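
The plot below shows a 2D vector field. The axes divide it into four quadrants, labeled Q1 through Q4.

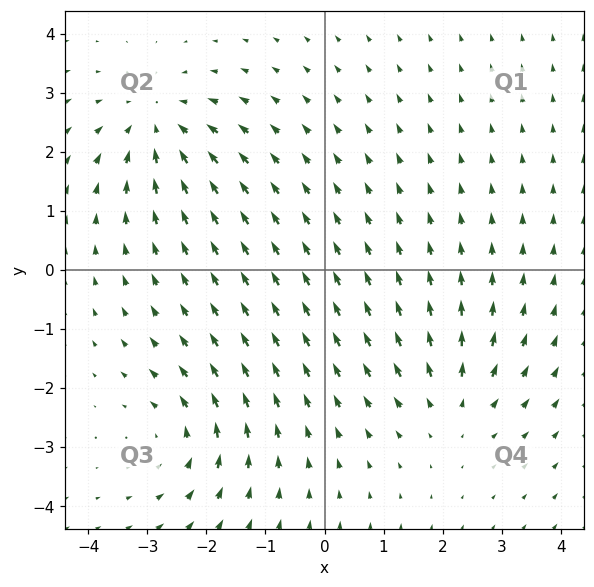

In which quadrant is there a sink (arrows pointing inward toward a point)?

The sink sits at approximately (-2.8, 2.5), which lies in quadrant Q2. The divergence there is about -4, negative as expected for a sink.

Q2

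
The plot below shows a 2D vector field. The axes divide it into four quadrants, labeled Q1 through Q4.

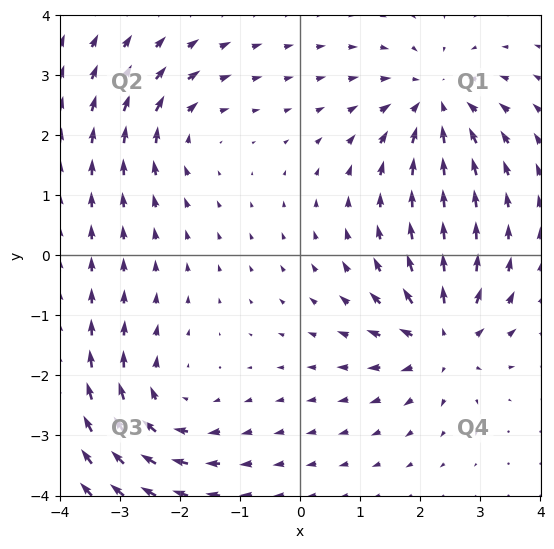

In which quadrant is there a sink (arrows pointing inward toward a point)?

Q1

The sink sits at approximately (2.2, 2.6), which lies in quadrant Q1. The divergence there is about -4, negative as expected for a sink.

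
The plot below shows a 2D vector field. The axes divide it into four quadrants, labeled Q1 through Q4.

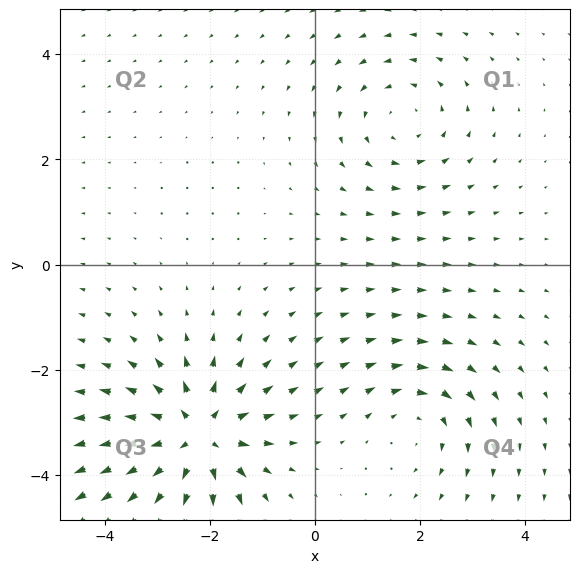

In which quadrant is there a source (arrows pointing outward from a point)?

The source sits at approximately (-2.3, -3.3), which lies in quadrant Q3. The divergence there is about +6, positive as expected for a source.

Q3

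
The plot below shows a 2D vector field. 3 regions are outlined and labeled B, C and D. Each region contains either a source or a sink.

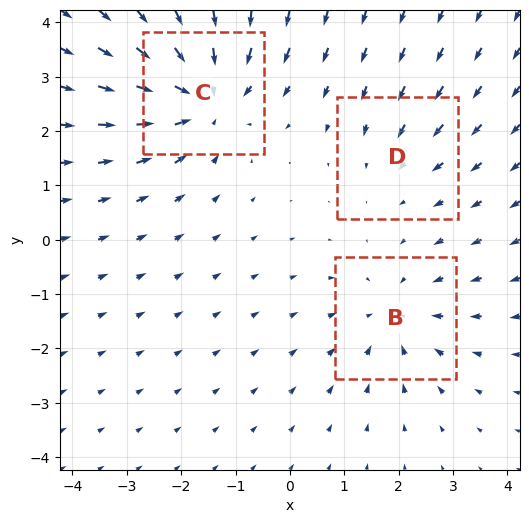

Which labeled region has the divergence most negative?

Divergence at each region's feature centre — B: about -3, C: about -5, D: about -2. Region C is most negative.

C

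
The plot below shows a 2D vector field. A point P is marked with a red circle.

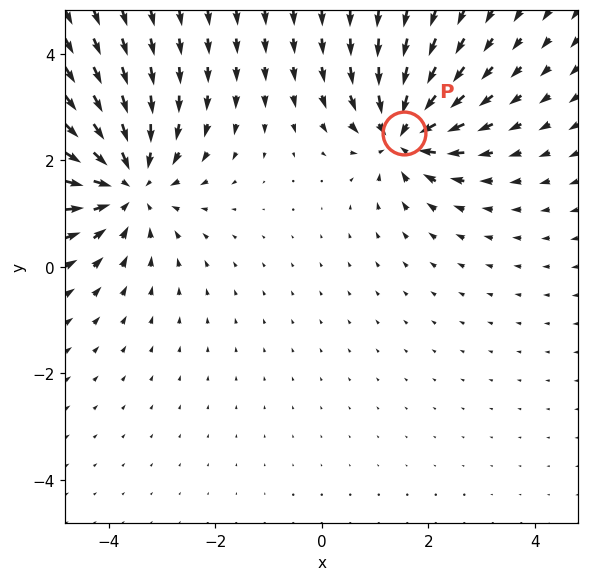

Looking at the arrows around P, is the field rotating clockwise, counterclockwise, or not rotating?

Near P at (1.5, 2.5) the arrows show no circulation. The curl there is ≈0.

not rotating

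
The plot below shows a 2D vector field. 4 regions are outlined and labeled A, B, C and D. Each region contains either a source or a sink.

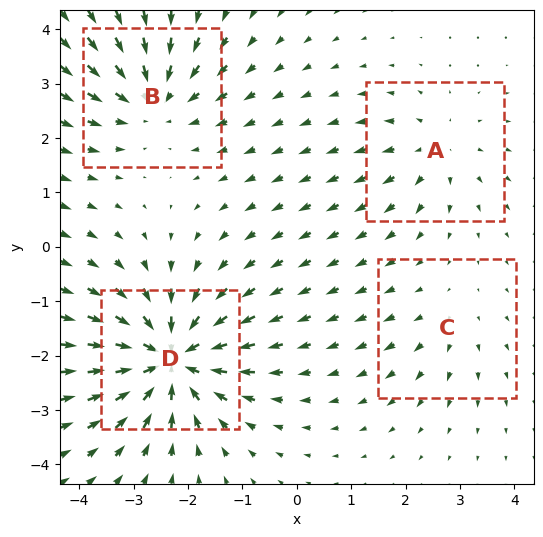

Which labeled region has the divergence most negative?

D

Divergence at each region's feature centre — A: about +3, B: about -5, C: about +2, D: about -8. Region D is most negative.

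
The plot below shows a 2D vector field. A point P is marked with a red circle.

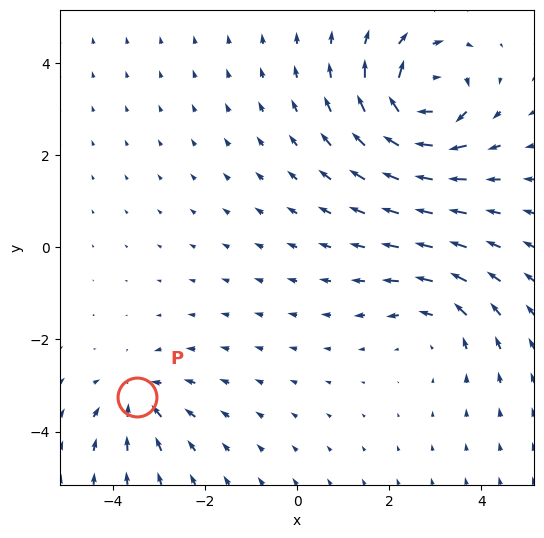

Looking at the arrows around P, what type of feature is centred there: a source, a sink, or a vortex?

sink

At P (-3.5, -3.2) the arrows converge inward. Divergence about -4, curl ≈0 — negative divergence with near-zero curl is a sink.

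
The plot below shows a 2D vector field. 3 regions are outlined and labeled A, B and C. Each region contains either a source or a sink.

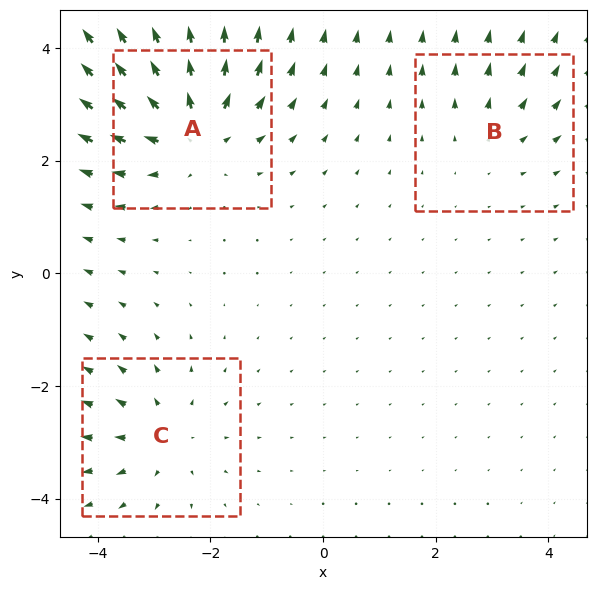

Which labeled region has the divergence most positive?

Divergence at each region's feature centre — A: about +5, B: about +2, C: about +3. Region A is most positive.

A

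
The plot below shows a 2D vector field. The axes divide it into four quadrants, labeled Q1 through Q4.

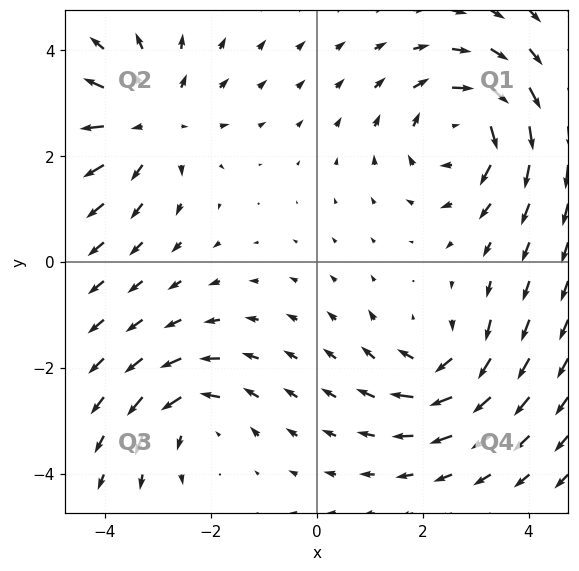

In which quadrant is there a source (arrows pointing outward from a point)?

The source sits at approximately (-3.2, 2.7), which lies in quadrant Q2. The divergence there is about +4, positive as expected for a source.

Q2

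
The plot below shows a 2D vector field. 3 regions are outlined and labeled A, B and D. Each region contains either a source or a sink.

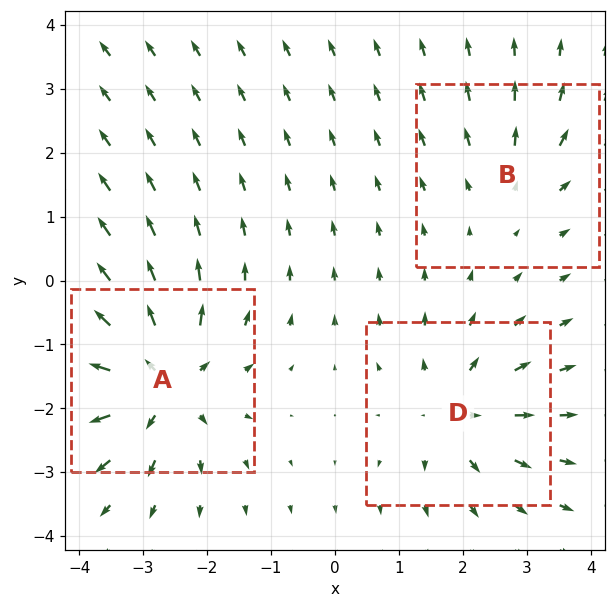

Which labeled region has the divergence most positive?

A

Divergence at each region's feature centre — A: about +5, B: about +2, D: about +4. Region A is most positive.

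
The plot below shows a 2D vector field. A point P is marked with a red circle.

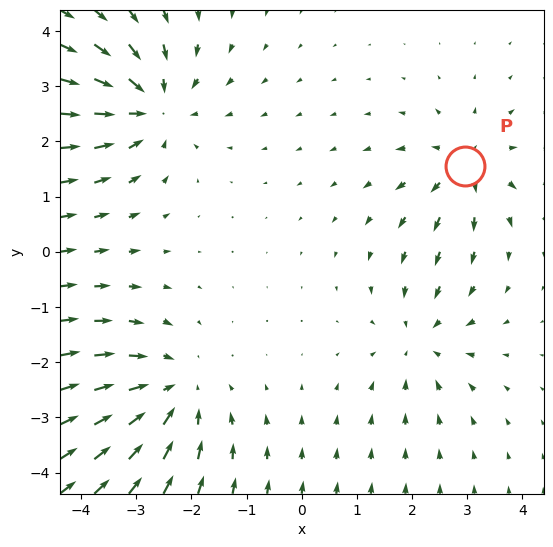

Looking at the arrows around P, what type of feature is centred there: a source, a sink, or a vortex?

At P (3.0, 1.6) the arrows spread outward. Divergence about +4, curl ≈0 — positive divergence with near-zero curl is a source.

source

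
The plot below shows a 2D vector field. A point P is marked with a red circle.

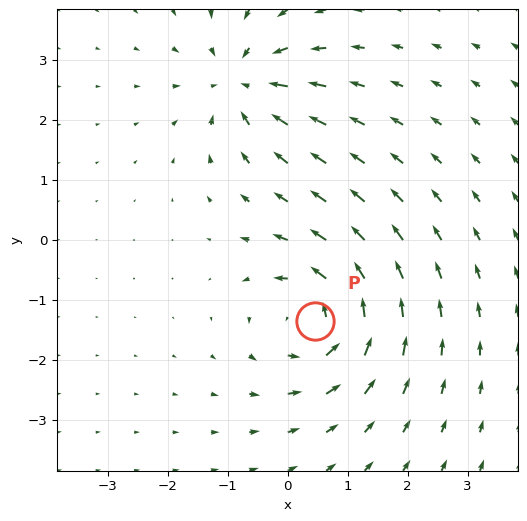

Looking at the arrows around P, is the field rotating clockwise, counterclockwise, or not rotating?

counterclockwise

Near P at (0.4, -1.3) the arrows circulate counterclockwise. The curl (z-component) there is about +6; positive curl means counterclockwise rotation.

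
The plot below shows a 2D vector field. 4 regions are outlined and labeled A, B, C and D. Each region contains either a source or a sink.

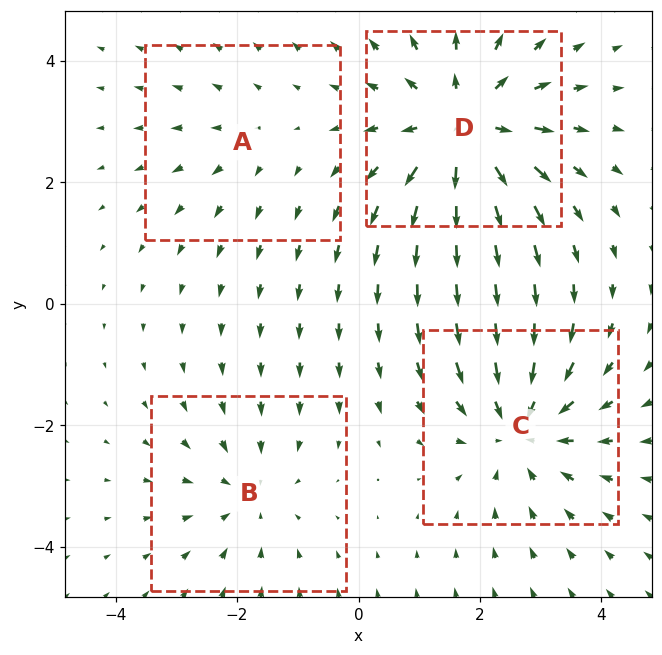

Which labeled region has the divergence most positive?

D

Divergence at each region's feature centre — A: about +2, B: about -3, C: about -4, D: about +6. Region D is most positive.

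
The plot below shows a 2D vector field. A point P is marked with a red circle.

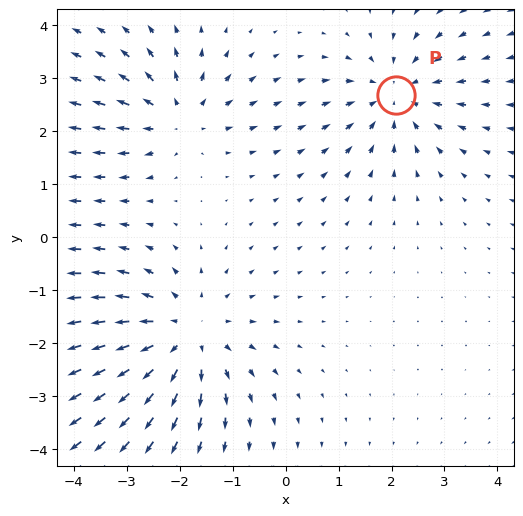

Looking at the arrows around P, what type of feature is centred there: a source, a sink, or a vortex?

sink

At P (2.1, 2.7) the arrows converge inward. Divergence about -3, curl ≈0 — negative divergence with near-zero curl is a sink.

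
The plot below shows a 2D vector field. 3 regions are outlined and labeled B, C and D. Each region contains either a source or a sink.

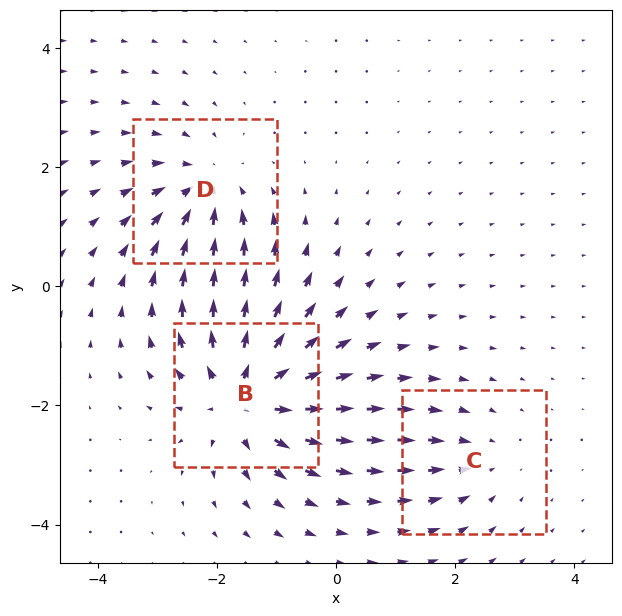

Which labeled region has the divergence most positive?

B

Divergence at each region's feature centre — B: about +5, C: about -2, D: about -3. Region B is most positive.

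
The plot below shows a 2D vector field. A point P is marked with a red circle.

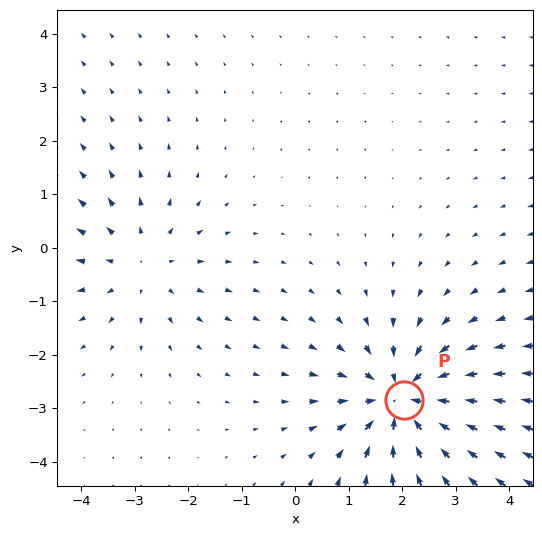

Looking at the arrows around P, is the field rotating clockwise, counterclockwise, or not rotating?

Near P at (2.0, -2.9) the arrows show no circulation. The curl there is ≈0.

not rotating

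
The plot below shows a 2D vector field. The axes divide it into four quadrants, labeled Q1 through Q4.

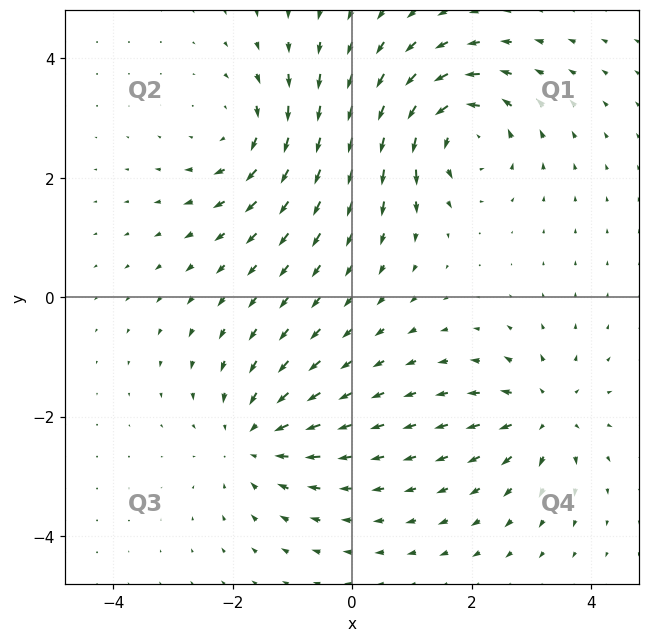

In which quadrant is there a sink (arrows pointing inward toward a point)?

The sink sits at approximately (-1.6, -2.4), which lies in quadrant Q3. The divergence there is about -4, negative as expected for a sink.

Q3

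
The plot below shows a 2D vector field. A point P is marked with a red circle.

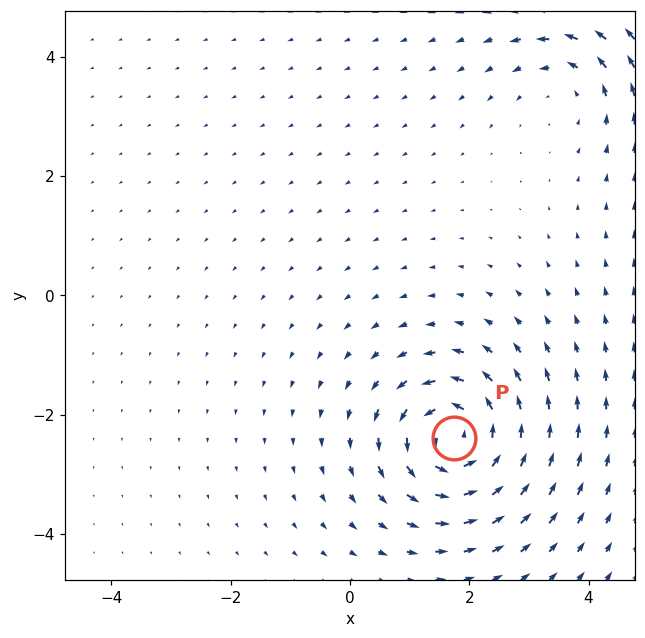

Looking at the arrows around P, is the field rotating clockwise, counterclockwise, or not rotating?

Near P at (1.8, -2.4) the arrows circulate counterclockwise. The curl (z-component) there is about +7; positive curl means counterclockwise rotation.

counterclockwise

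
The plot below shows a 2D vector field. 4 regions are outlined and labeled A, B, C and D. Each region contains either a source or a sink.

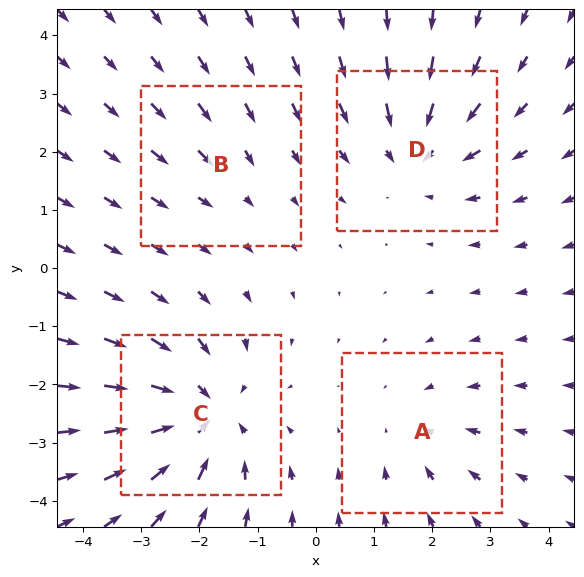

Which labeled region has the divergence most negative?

Divergence at each region's feature centre — A: about -3, B: about -2, C: about -6, D: about -5. Region C is most negative.

C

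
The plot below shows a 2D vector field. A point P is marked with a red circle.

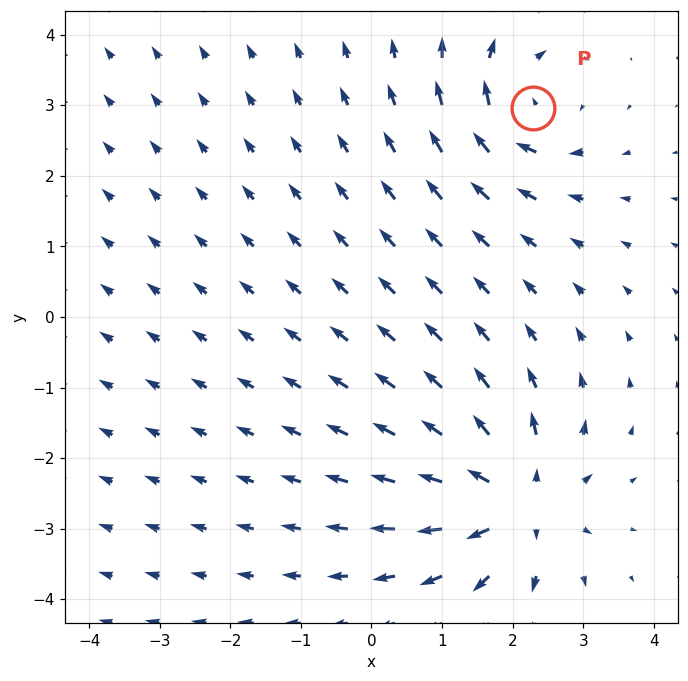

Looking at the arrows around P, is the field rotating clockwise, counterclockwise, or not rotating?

Near P at (2.3, 3.0) the arrows circulate clockwise. The curl (z-component) there is about -4; negative curl means clockwise rotation.

clockwise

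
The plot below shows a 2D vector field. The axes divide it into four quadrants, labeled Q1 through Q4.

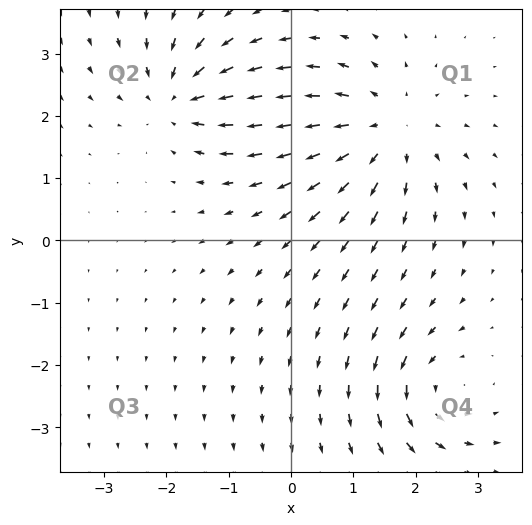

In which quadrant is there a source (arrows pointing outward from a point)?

The source sits at approximately (1.5, 1.8), which lies in quadrant Q1. The divergence there is about +5, positive as expected for a source.

Q1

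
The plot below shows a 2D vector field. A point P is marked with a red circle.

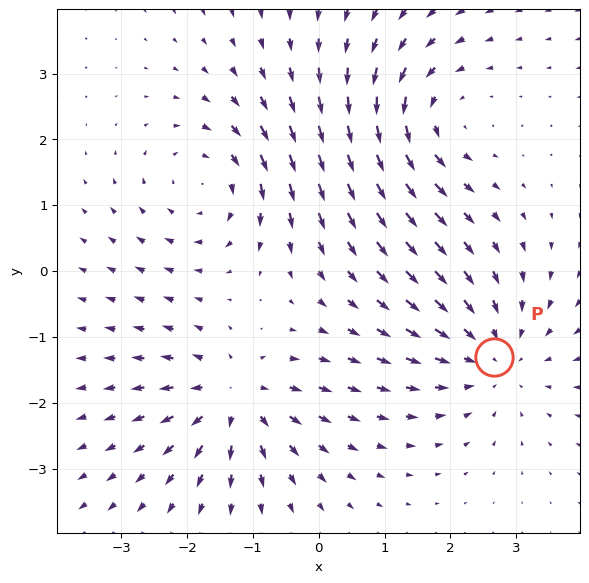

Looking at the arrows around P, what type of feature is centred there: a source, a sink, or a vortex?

sink

At P (2.7, -1.3) the arrows converge inward. Divergence about -4, curl ≈0 — negative divergence with near-zero curl is a sink.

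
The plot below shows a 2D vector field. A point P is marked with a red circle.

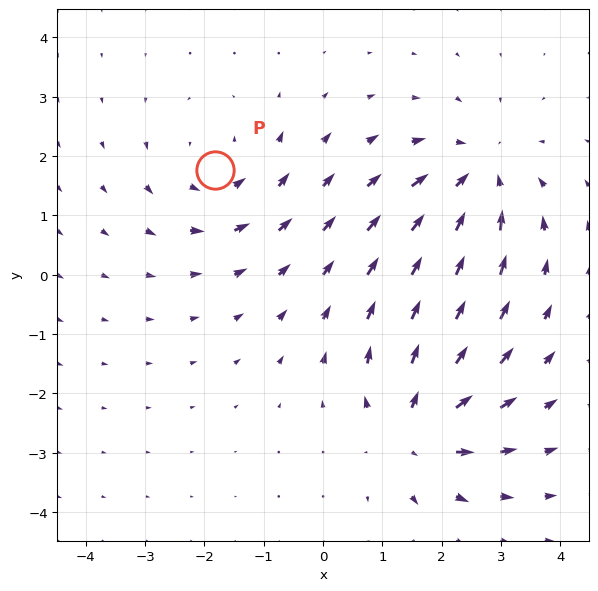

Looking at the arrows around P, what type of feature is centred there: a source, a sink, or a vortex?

vortex

At P (-1.8, 1.8) the arrows circulate counterclockwise. Divergence ≈0, curl about +3 — near-zero divergence with nonzero curl is a vortex.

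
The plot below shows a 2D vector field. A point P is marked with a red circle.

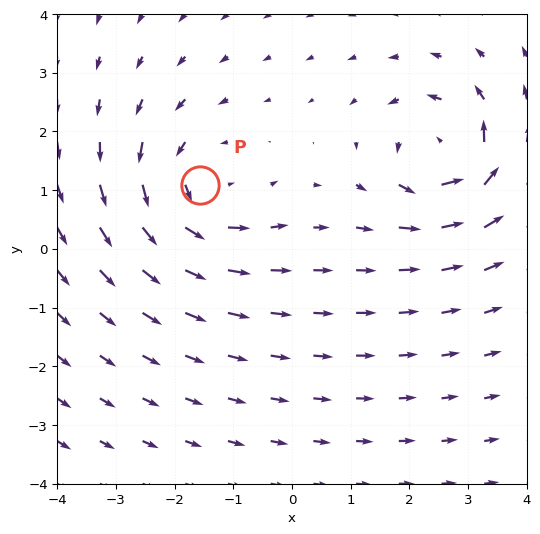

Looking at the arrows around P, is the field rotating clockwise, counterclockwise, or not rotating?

Near P at (-1.6, 1.1) the arrows circulate counterclockwise. The curl (z-component) there is about +5; positive curl means counterclockwise rotation.

counterclockwise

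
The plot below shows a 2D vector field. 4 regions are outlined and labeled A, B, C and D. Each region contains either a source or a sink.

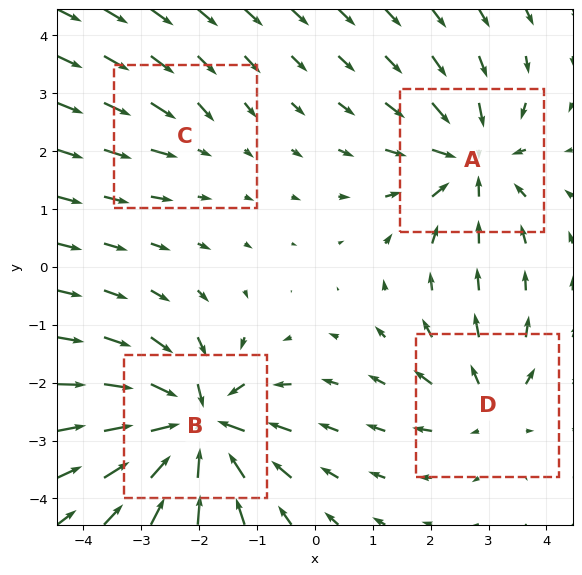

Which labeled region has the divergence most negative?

Divergence at each region's feature centre — A: about -6, B: about -8, C: about -2, D: about +4. Region B is most negative.

B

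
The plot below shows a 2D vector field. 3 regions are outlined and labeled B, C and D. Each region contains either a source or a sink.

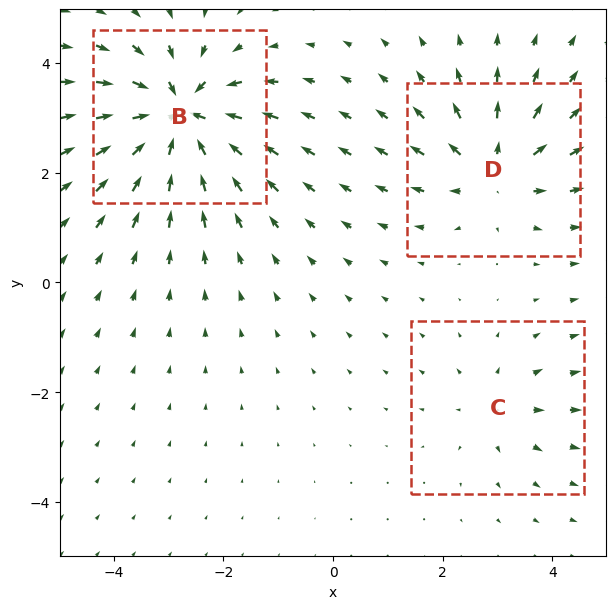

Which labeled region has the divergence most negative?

B

Divergence at each region's feature centre — B: about -6, C: about +2, D: about +4. Region B is most negative.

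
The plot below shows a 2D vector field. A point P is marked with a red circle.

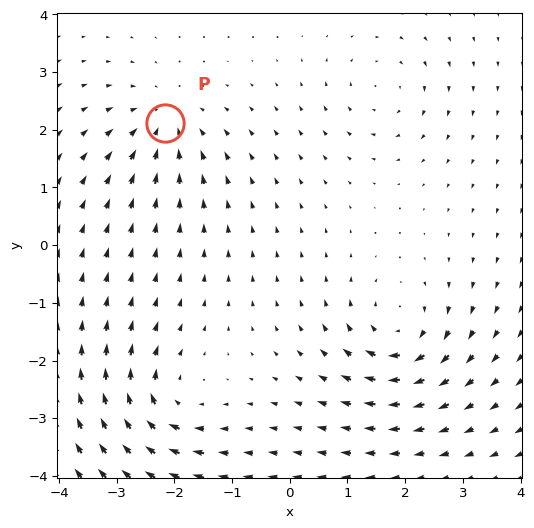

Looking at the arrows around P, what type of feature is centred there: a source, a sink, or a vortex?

sink

At P (-2.2, 2.1) the arrows converge inward. Divergence about -4, curl ≈0 — negative divergence with near-zero curl is a sink.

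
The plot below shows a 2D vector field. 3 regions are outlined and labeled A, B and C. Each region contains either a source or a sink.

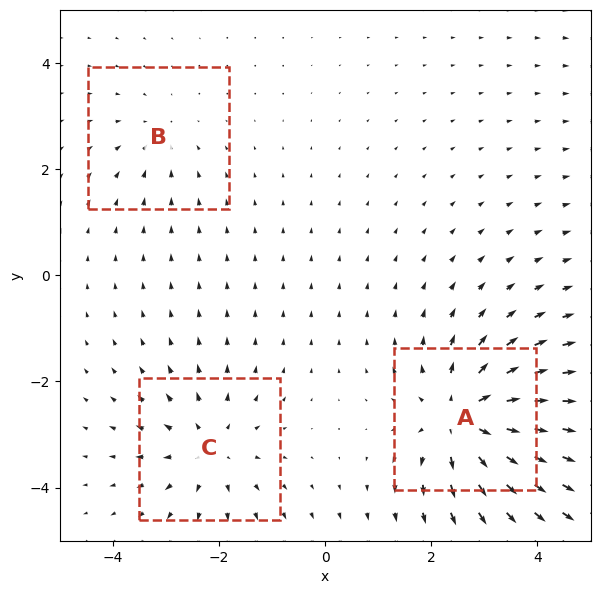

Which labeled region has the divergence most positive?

A

Divergence at each region's feature centre — A: about +5, B: about -2, C: about +3. Region A is most positive.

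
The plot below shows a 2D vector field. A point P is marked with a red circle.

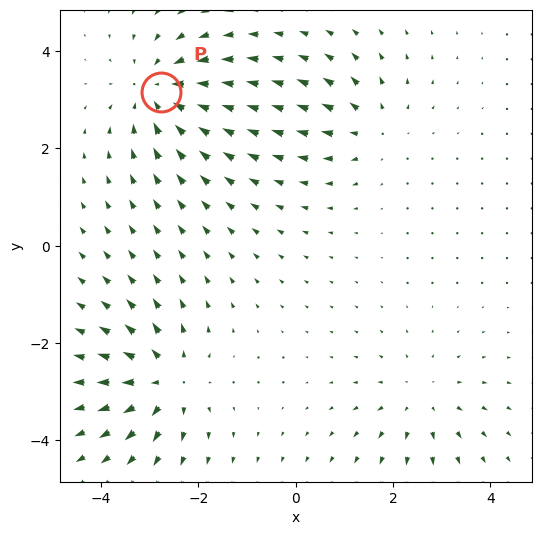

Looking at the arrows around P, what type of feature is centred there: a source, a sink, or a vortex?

At P (-2.8, 3.2) the arrows converge inward. Divergence about -4, curl ≈0 — negative divergence with near-zero curl is a sink.

sink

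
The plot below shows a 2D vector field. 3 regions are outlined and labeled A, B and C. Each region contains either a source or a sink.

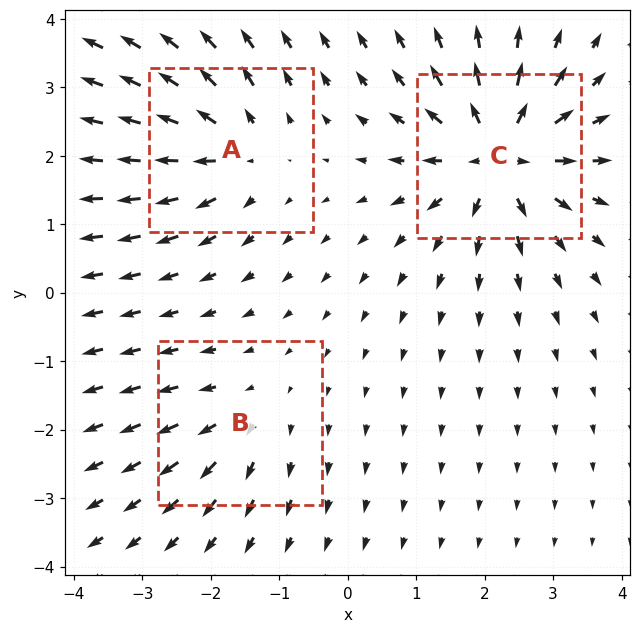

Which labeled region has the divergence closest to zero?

Divergence at each region's feature centre — A: about +4, B: about +3, C: about +6. Region B is closest to zero.

B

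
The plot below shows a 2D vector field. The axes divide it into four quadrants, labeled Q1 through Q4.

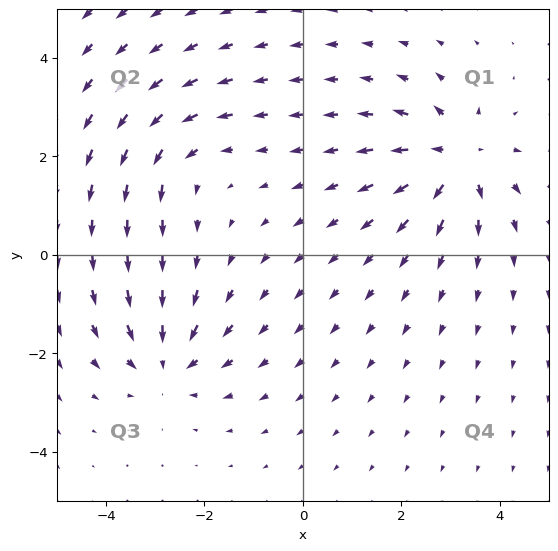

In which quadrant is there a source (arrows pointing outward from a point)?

Q1

The source sits at approximately (3.1, 2.0), which lies in quadrant Q1. The divergence there is about +6, positive as expected for a source.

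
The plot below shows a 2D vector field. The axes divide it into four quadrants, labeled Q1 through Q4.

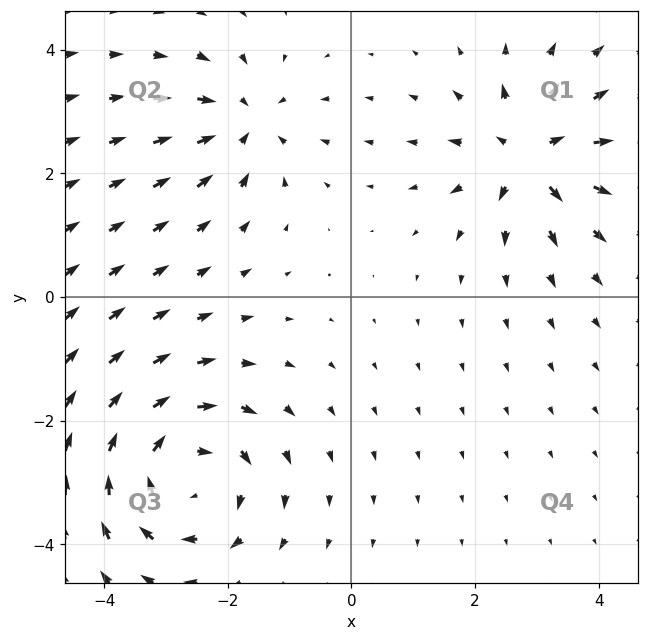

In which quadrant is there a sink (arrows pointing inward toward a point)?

The sink sits at approximately (-1.7, 2.8), which lies in quadrant Q2. The divergence there is about -4, negative as expected for a sink.

Q2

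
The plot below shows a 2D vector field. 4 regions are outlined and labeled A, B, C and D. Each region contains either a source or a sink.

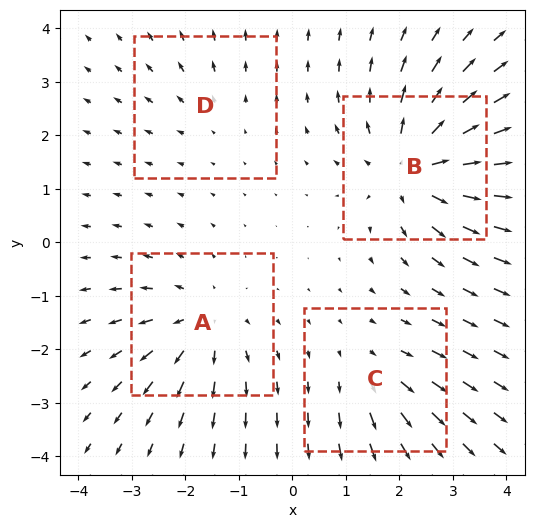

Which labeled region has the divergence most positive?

Divergence at each region's feature centre — A: about +5, B: about +7, C: about +3, D: about +2. Region B is most positive.

B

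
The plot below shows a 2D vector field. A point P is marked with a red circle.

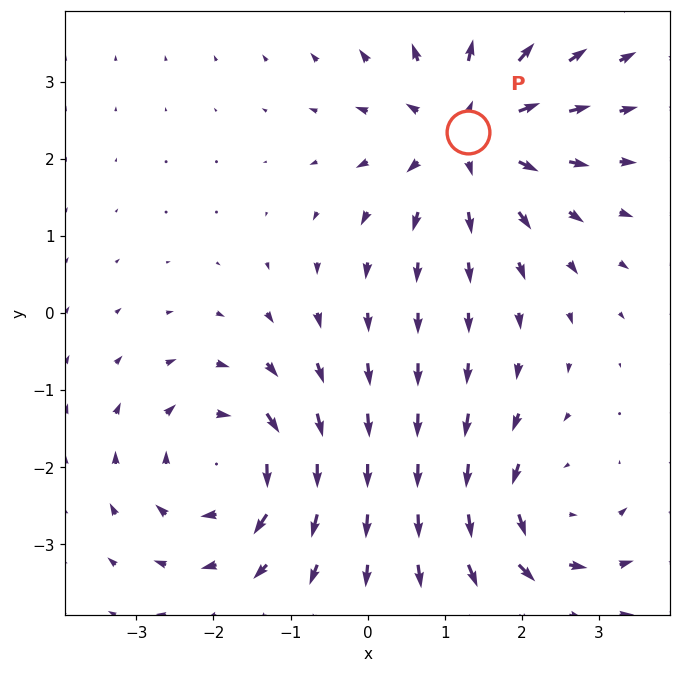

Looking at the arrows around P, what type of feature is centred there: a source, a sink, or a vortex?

source

At P (1.3, 2.3) the arrows spread outward. Divergence about +5, curl ≈0 — positive divergence with near-zero curl is a source.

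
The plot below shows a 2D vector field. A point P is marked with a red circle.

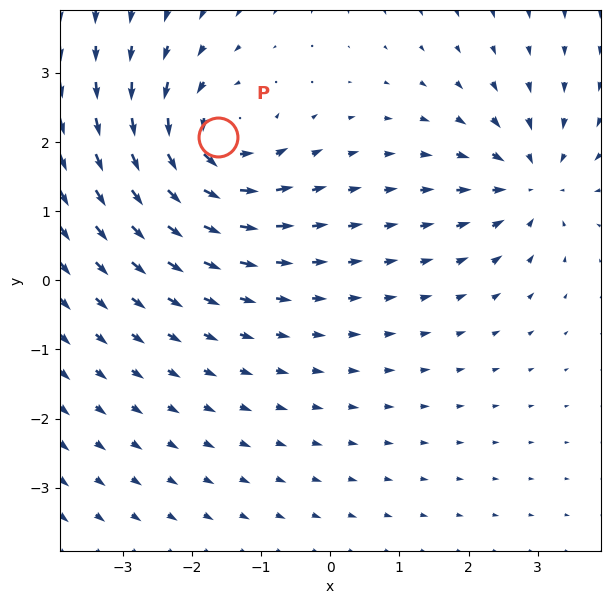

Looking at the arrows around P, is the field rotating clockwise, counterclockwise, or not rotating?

counterclockwise

Near P at (-1.6, 2.1) the arrows circulate counterclockwise. The curl (z-component) there is about +5; positive curl means counterclockwise rotation.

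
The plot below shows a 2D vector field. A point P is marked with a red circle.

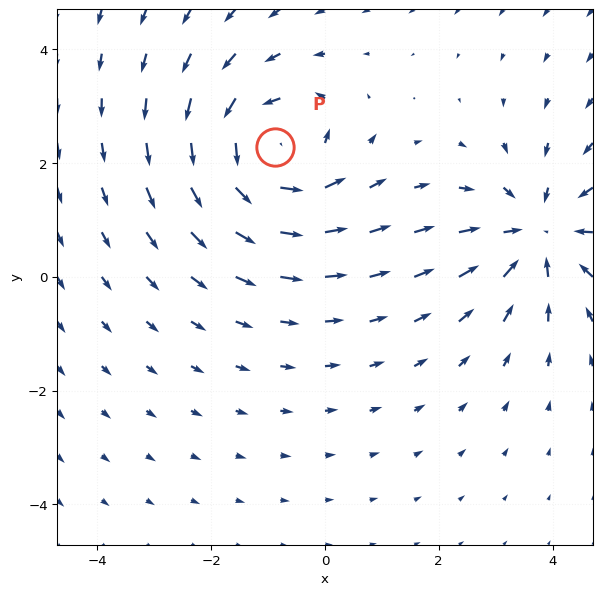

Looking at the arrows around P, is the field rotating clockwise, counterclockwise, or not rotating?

Near P at (-0.9, 2.3) the arrows circulate counterclockwise. The curl (z-component) there is about +4; positive curl means counterclockwise rotation.

counterclockwise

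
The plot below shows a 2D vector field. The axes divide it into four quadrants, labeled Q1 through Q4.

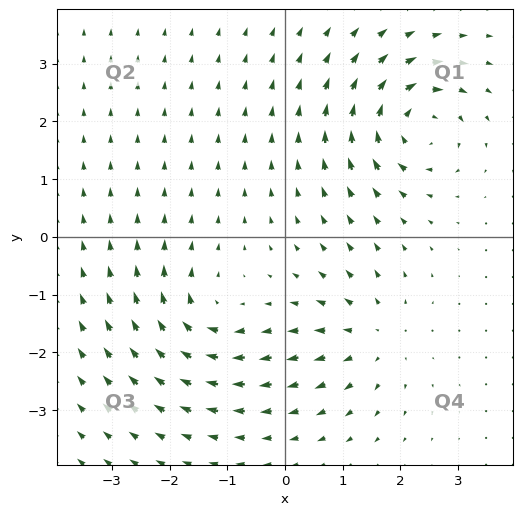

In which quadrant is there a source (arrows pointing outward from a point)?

The source sits at approximately (1.5, -1.7), which lies in quadrant Q4. The divergence there is about +4, positive as expected for a source.

Q4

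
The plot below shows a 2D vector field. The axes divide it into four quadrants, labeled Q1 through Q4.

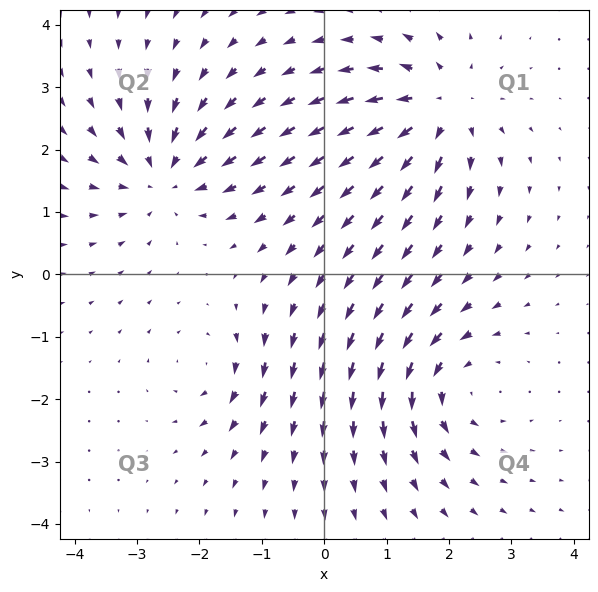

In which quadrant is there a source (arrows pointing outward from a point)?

The source sits at approximately (1.8, 2.7), which lies in quadrant Q1. The divergence there is about +5, positive as expected for a source.

Q1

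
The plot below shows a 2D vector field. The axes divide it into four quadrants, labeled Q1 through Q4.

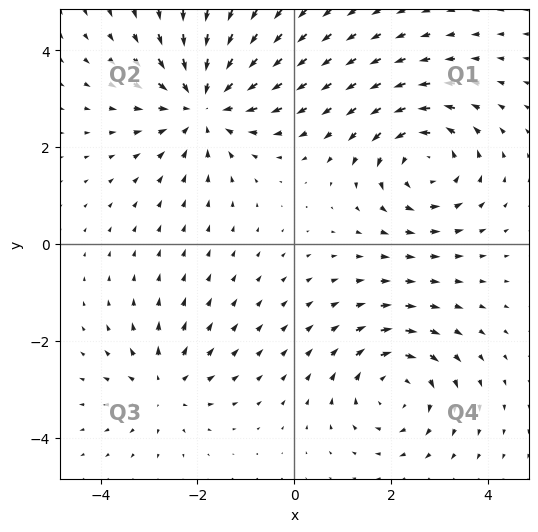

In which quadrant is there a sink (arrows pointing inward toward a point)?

Q2

The sink sits at approximately (-1.9, 2.9), which lies in quadrant Q2. The divergence there is about -4, negative as expected for a sink.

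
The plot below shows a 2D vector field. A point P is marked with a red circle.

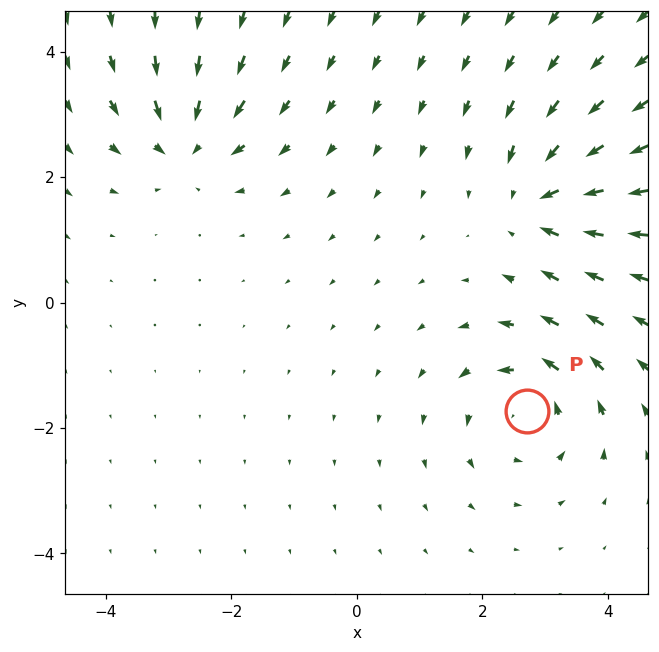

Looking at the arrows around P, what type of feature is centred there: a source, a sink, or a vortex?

At P (2.7, -1.7) the arrows circulate counterclockwise. Divergence ≈0, curl about +5 — near-zero divergence with nonzero curl is a vortex.

vortex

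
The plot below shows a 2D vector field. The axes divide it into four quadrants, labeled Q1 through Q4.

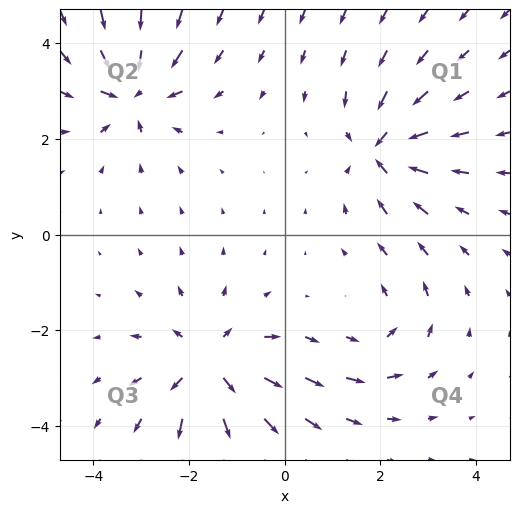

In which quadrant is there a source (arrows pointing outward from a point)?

Q3

The source sits at approximately (-1.6, -2.7), which lies in quadrant Q3. The divergence there is about +5, positive as expected for a source.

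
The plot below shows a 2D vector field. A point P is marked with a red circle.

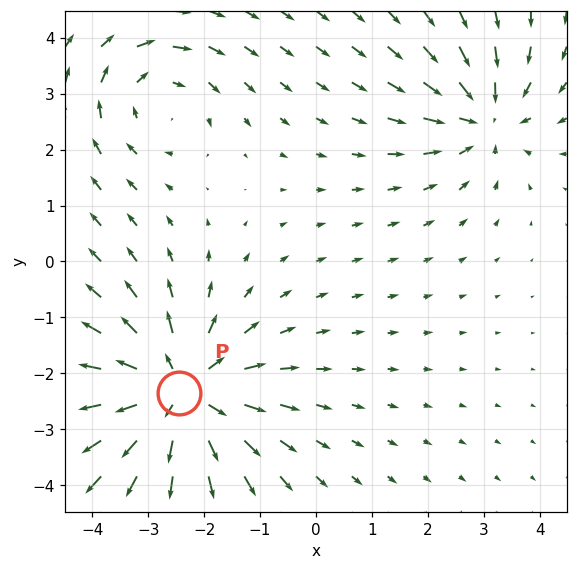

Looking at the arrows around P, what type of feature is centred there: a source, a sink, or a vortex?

At P (-2.4, -2.3) the arrows spread outward. Divergence about +4, curl ≈0 — positive divergence with near-zero curl is a source.

source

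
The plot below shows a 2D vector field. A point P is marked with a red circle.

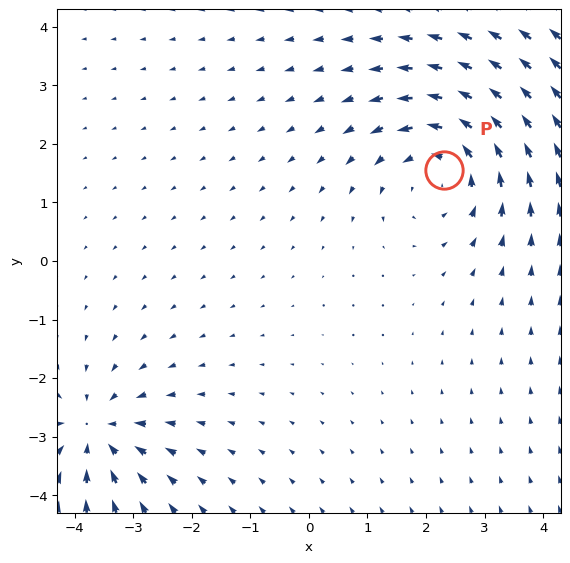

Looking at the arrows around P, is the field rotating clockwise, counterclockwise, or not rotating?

Near P at (2.3, 1.6) the arrows circulate counterclockwise. The curl (z-component) there is about +4; positive curl means counterclockwise rotation.

counterclockwise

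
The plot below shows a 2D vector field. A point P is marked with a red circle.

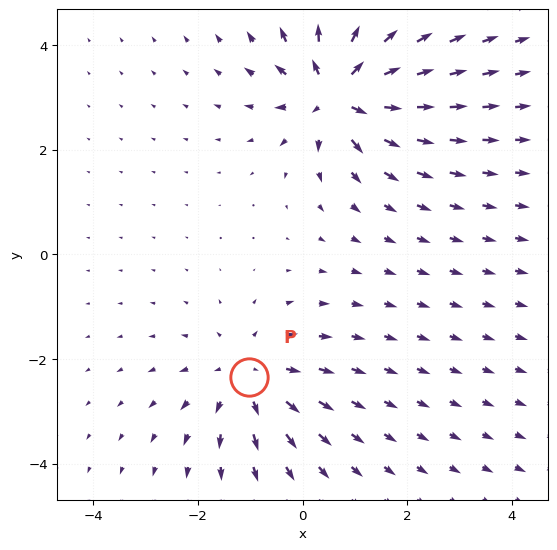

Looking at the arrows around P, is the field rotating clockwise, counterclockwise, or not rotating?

Near P at (-1.0, -2.3) the arrows show no circulation. The curl there is ≈0.

not rotating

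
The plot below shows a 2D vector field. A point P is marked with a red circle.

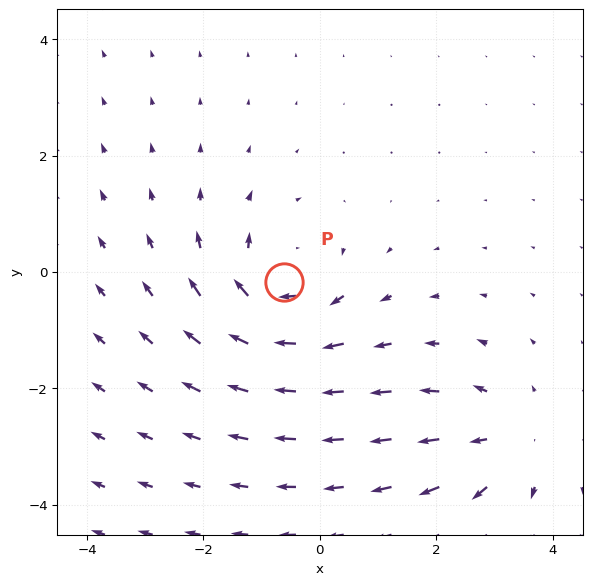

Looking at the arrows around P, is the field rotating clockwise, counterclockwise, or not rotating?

clockwise

Near P at (-0.6, -0.2) the arrows circulate clockwise. The curl (z-component) there is about -4; negative curl means clockwise rotation.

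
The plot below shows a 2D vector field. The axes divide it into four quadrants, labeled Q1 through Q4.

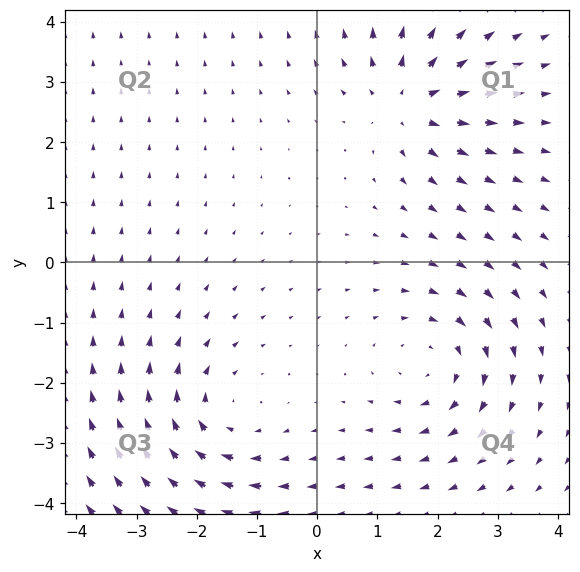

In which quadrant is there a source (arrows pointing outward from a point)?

Q1

The source sits at approximately (1.5, 2.7), which lies in quadrant Q1. The divergence there is about +4, positive as expected for a source.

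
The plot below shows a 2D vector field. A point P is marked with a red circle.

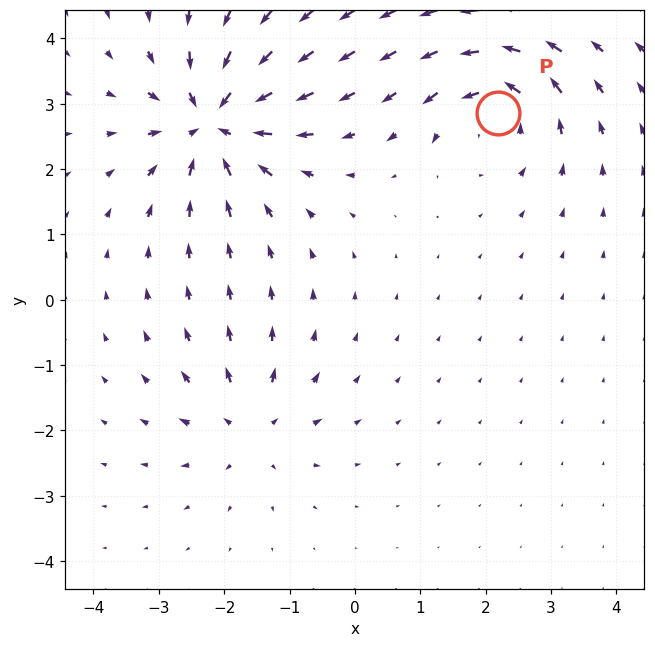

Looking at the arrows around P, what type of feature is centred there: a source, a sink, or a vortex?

At P (2.2, 2.9) the arrows circulate counterclockwise. Divergence ≈0, curl about +5 — near-zero divergence with nonzero curl is a vortex.

vortex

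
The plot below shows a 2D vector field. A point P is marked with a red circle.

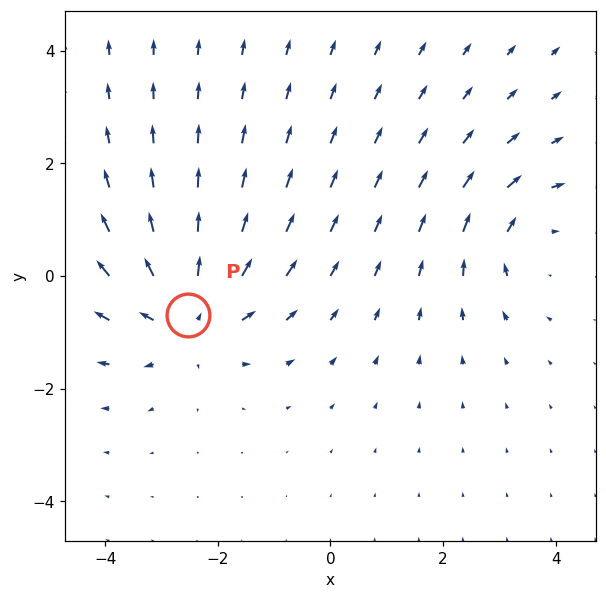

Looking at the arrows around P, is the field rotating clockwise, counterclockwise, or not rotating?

Near P at (-2.5, -0.7) the arrows show no circulation. The curl there is ≈0.

not rotating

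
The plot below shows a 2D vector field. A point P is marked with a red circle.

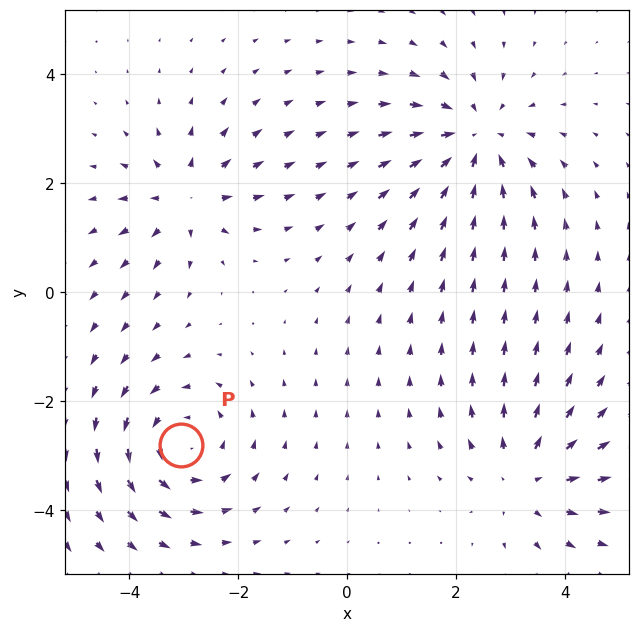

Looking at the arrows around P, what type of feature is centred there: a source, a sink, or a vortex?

vortex

At P (-3.0, -2.8) the arrows circulate counterclockwise. Divergence ≈0, curl about +3 — near-zero divergence with nonzero curl is a vortex.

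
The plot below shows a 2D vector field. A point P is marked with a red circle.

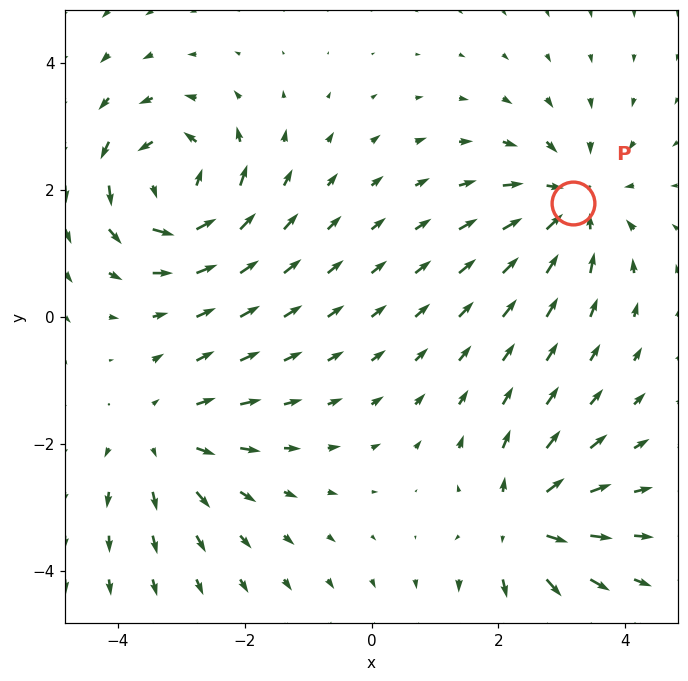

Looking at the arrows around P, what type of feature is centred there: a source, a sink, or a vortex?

sink

At P (3.2, 1.8) the arrows converge inward. Divergence about -4, curl ≈0 — negative divergence with near-zero curl is a sink.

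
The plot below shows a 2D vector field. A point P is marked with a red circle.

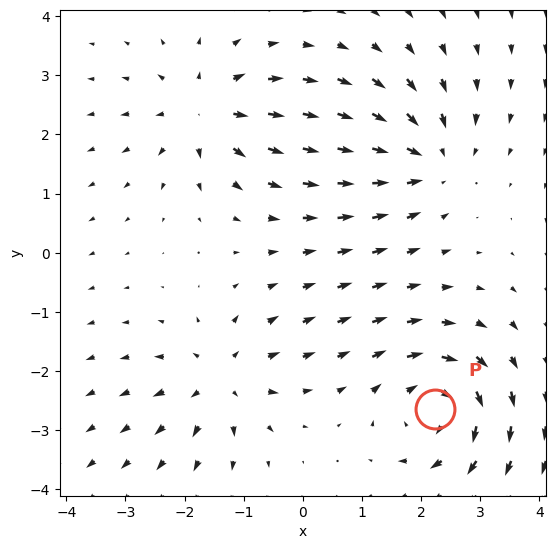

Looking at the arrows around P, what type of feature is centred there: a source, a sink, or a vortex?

vortex

At P (2.2, -2.6) the arrows circulate clockwise. Divergence ≈0, curl about -5 — near-zero divergence with nonzero curl is a vortex.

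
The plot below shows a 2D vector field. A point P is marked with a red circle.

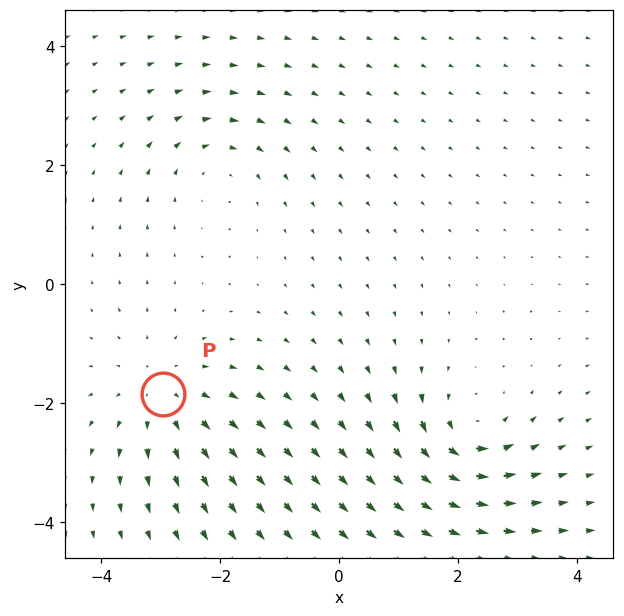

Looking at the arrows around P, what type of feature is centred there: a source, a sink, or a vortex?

At P (-3.0, -1.9) the arrows spread outward. Divergence about +3, curl ≈0 — positive divergence with near-zero curl is a source.

source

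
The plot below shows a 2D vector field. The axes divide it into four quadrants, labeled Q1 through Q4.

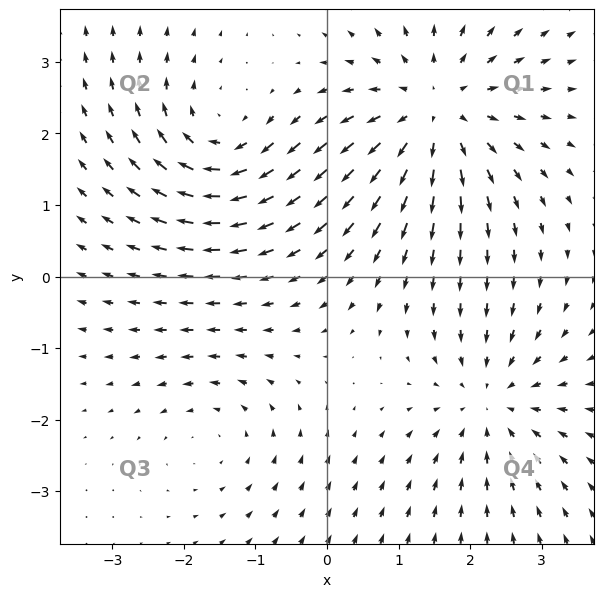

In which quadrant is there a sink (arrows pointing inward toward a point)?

The sink sits at approximately (2.3, -1.8), which lies in quadrant Q4. The divergence there is about -3, negative as expected for a sink.

Q4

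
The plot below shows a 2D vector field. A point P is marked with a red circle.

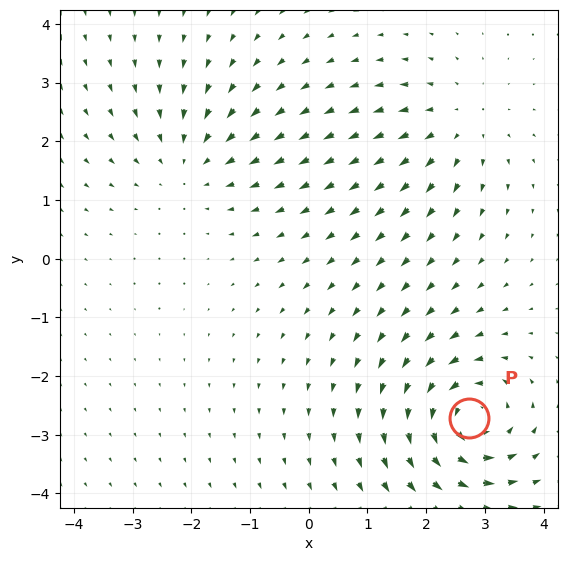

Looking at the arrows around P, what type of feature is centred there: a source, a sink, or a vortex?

At P (2.7, -2.7) the arrows circulate counterclockwise. Divergence ≈0, curl about +6 — near-zero divergence with nonzero curl is a vortex.

vortex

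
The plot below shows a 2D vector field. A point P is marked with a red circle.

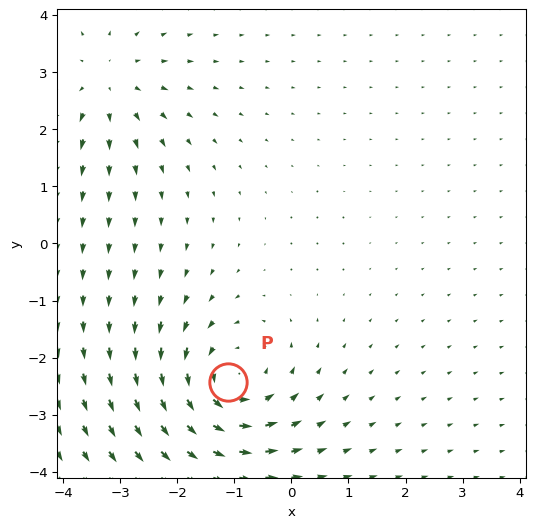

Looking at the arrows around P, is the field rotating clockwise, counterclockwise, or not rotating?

Near P at (-1.1, -2.4) the arrows circulate counterclockwise. The curl (z-component) there is about +4; positive curl means counterclockwise rotation.

counterclockwise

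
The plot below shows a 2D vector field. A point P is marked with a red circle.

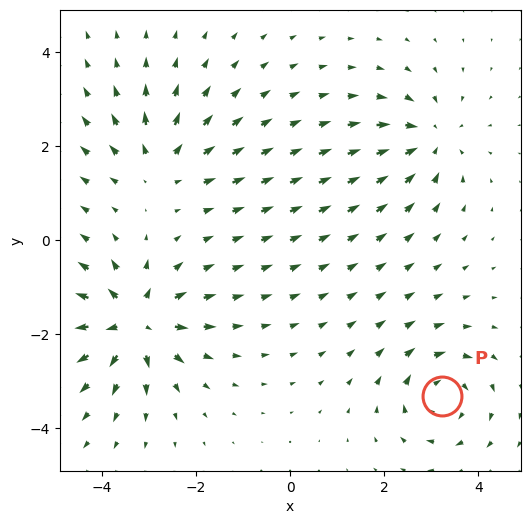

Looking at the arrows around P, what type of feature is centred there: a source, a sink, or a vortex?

At P (3.2, -3.3) the arrows circulate clockwise. Divergence ≈0, curl about -4 — near-zero divergence with nonzero curl is a vortex.

vortex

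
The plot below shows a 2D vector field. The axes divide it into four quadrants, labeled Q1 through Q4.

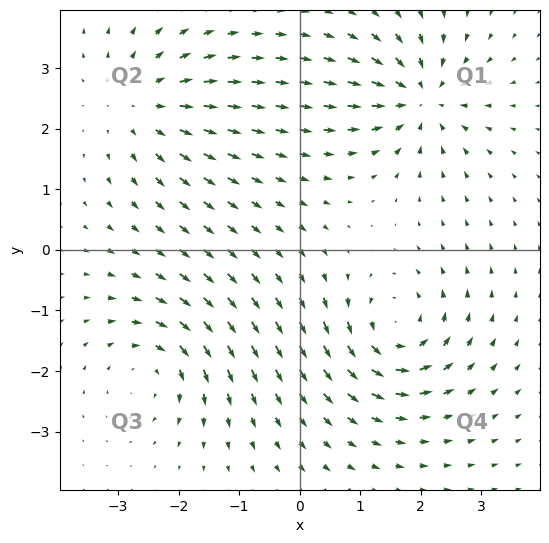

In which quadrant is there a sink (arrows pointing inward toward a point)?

The sink sits at approximately (2.0, 2.5), which lies in quadrant Q1. The divergence there is about -6, negative as expected for a sink.

Q1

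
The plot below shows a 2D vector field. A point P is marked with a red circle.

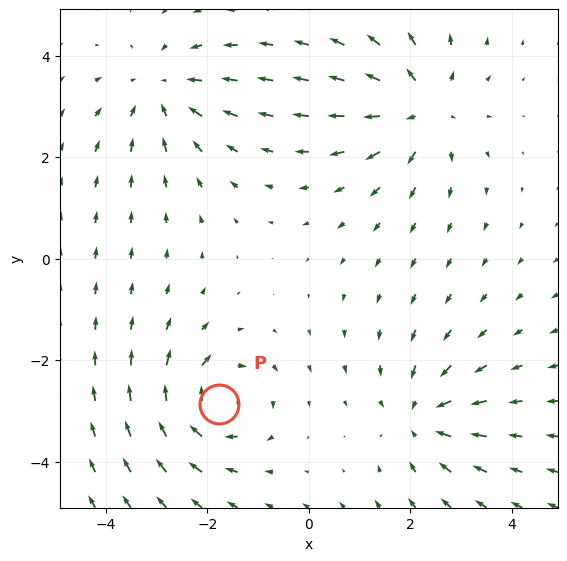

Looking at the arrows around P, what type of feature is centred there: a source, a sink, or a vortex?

vortex

At P (-1.8, -2.9) the arrows circulate clockwise. Divergence ≈0, curl about -4 — near-zero divergence with nonzero curl is a vortex.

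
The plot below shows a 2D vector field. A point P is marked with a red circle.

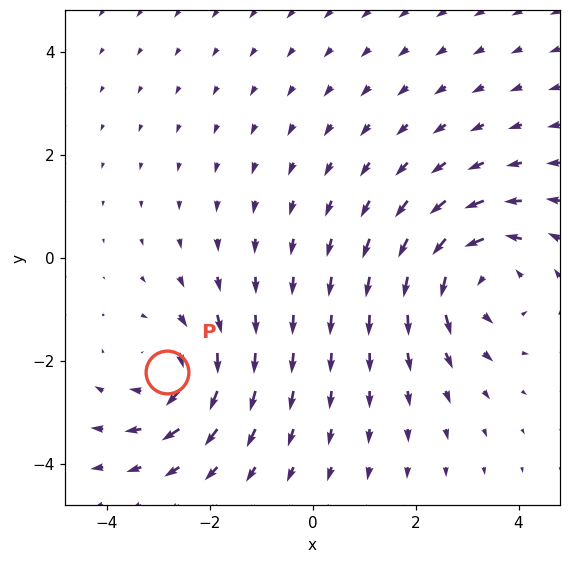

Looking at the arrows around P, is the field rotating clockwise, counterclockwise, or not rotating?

clockwise

Near P at (-2.8, -2.2) the arrows circulate clockwise. The curl (z-component) there is about -3; negative curl means clockwise rotation.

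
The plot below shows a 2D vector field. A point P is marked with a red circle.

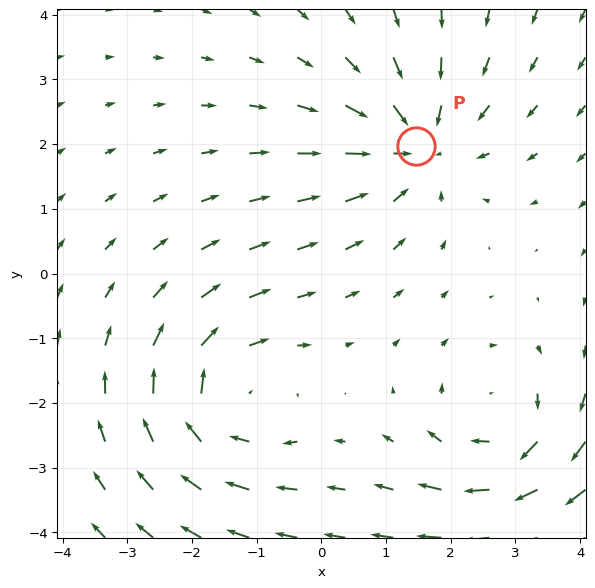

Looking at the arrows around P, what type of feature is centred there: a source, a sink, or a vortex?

At P (1.5, 2.0) the arrows converge inward. Divergence about -5, curl ≈0 — negative divergence with near-zero curl is a sink.

sink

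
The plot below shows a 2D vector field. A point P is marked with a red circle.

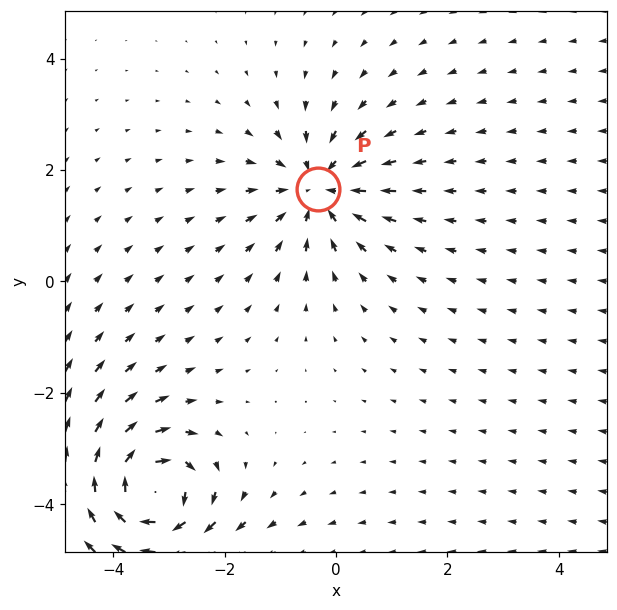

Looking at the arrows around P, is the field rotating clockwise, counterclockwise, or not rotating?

Near P at (-0.3, 1.7) the arrows show no circulation. The curl there is ≈0.

not rotating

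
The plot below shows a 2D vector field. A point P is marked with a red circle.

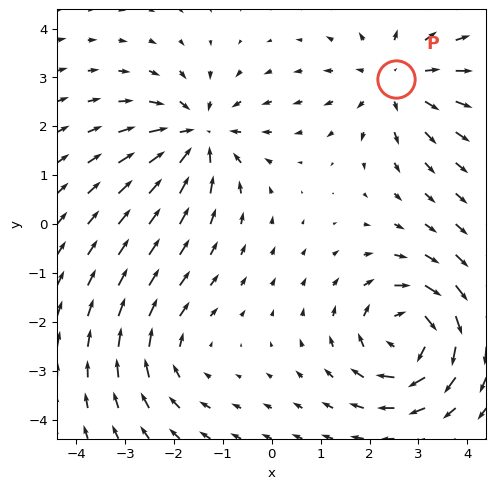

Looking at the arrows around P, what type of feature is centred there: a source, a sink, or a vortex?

source

At P (2.5, 3.0) the arrows spread outward. Divergence about +4, curl ≈0 — positive divergence with near-zero curl is a source.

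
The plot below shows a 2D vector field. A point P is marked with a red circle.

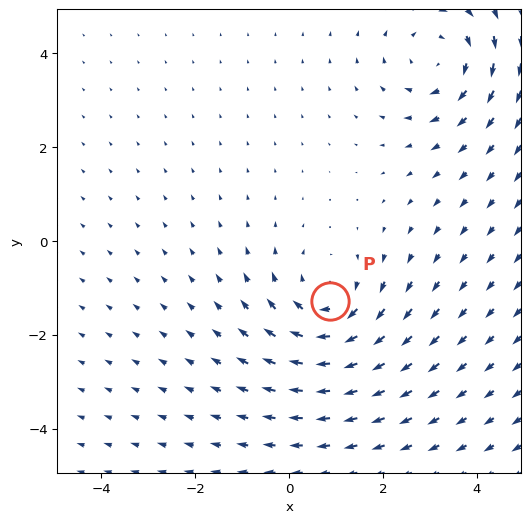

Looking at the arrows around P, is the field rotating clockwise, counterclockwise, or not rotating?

clockwise

Near P at (0.9, -1.3) the arrows circulate clockwise. The curl (z-component) there is about -3; negative curl means clockwise rotation.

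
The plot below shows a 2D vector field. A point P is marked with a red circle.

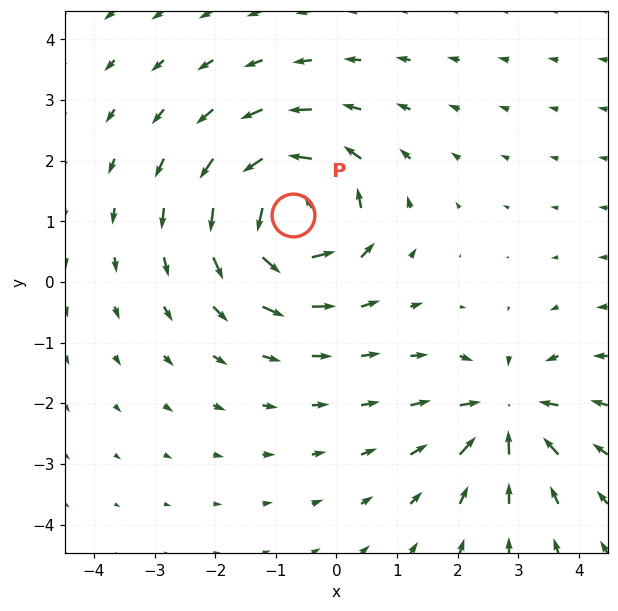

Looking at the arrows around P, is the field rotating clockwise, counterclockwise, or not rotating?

counterclockwise

Near P at (-0.7, 1.1) the arrows circulate counterclockwise. The curl (z-component) there is about +6; positive curl means counterclockwise rotation.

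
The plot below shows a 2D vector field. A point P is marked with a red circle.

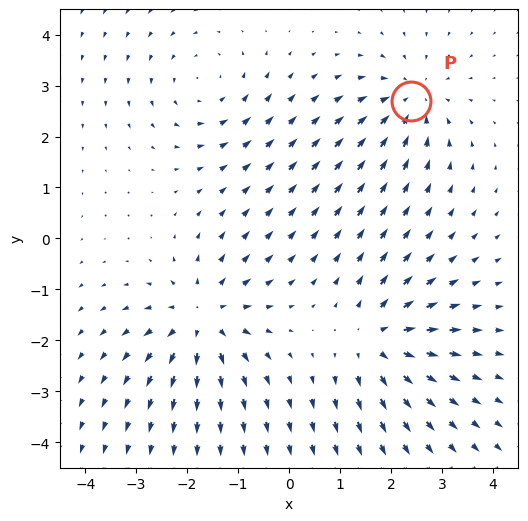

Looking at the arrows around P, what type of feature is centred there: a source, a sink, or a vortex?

At P (2.4, 2.7) the arrows converge inward. Divergence about -4, curl ≈0 — negative divergence with near-zero curl is a sink.

sink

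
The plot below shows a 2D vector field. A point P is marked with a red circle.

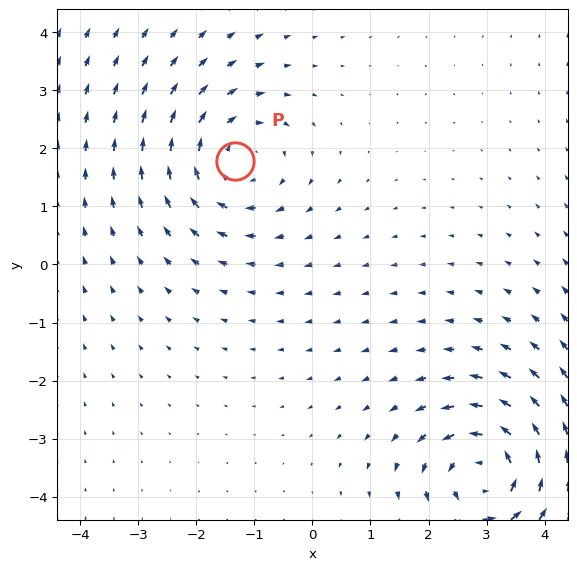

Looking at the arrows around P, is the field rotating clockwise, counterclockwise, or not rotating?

clockwise

Near P at (-1.3, 1.8) the arrows circulate clockwise. The curl (z-component) there is about -3; negative curl means clockwise rotation.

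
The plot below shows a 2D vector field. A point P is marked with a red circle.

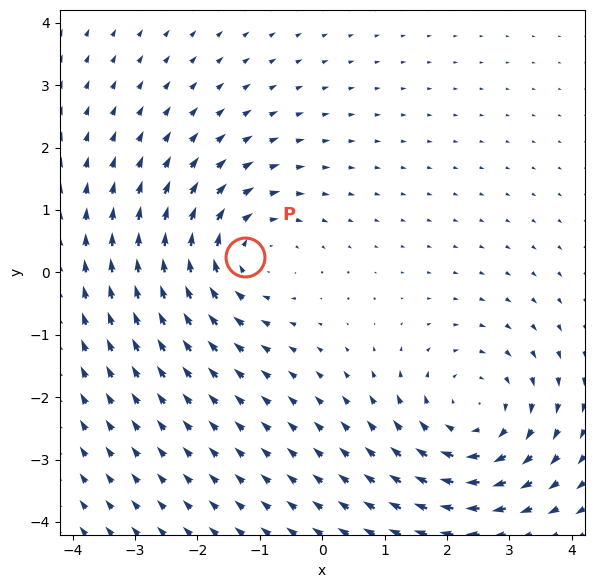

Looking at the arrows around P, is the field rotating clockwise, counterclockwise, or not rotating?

Near P at (-1.2, 0.3) the arrows circulate clockwise. The curl (z-component) there is about -3; negative curl means clockwise rotation.

clockwise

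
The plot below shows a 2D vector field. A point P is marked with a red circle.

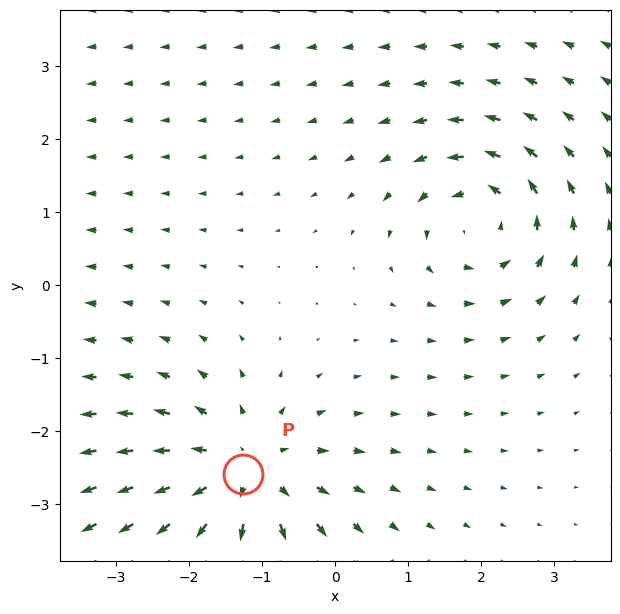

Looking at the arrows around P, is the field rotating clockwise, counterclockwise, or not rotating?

not rotating

Near P at (-1.3, -2.6) the arrows show no circulation. The curl there is ≈0.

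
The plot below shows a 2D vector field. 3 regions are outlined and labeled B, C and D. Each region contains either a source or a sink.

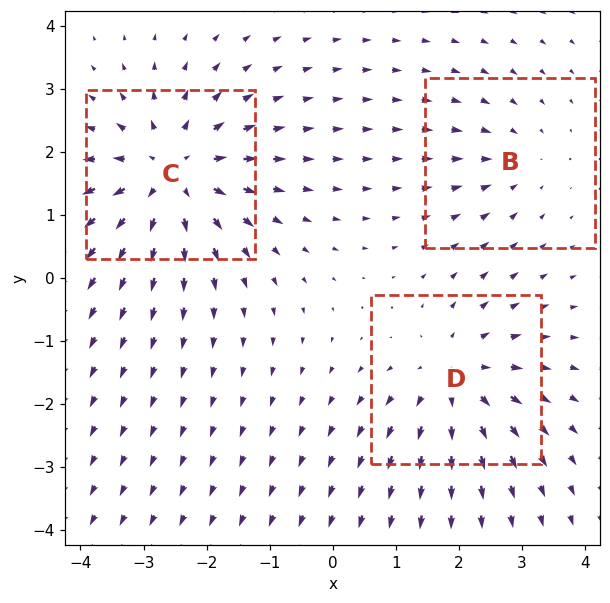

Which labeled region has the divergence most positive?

Divergence at each region's feature centre — B: about -2, C: about +5, D: about +4. Region C is most positive.

C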